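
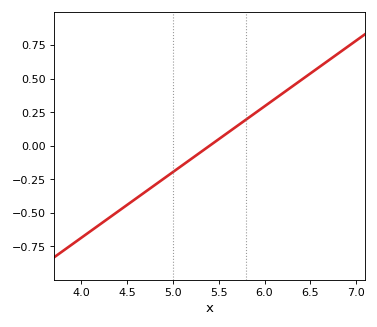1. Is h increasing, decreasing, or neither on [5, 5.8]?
increasing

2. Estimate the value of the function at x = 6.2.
0.4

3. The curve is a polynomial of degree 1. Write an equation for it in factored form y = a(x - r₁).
y = 0.49(x - 5.4)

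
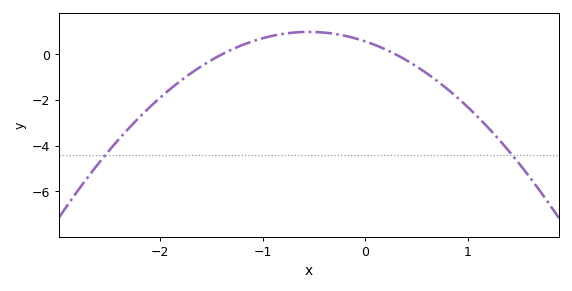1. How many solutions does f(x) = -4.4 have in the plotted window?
2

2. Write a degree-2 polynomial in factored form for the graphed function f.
y = -1.37(x + 1.4)(x - 0.3)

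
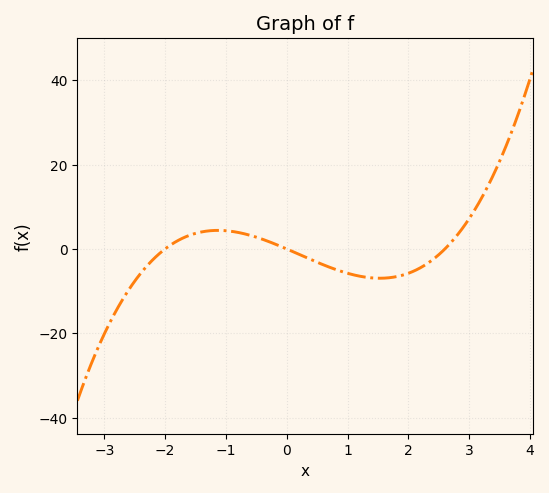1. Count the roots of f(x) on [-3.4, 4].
3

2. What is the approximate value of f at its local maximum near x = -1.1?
4.4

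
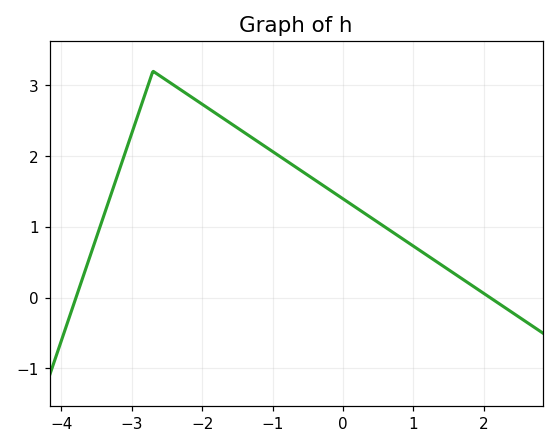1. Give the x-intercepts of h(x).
-3.8, 2.1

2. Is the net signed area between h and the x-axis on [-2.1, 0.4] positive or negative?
positive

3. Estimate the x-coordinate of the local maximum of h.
-2.7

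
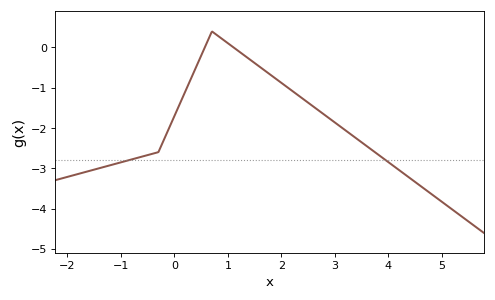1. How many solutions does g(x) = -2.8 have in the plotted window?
2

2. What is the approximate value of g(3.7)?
-2.55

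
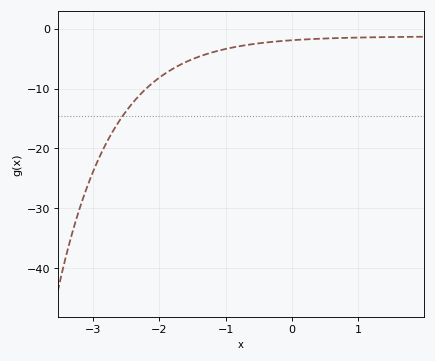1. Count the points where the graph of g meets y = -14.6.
1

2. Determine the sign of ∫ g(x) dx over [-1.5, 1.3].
negative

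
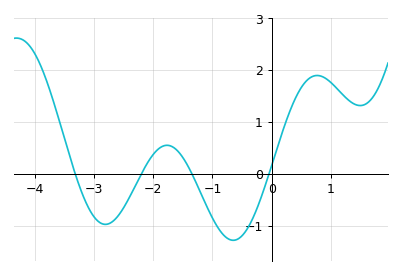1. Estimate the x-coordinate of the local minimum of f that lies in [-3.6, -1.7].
-2.8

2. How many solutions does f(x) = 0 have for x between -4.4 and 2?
4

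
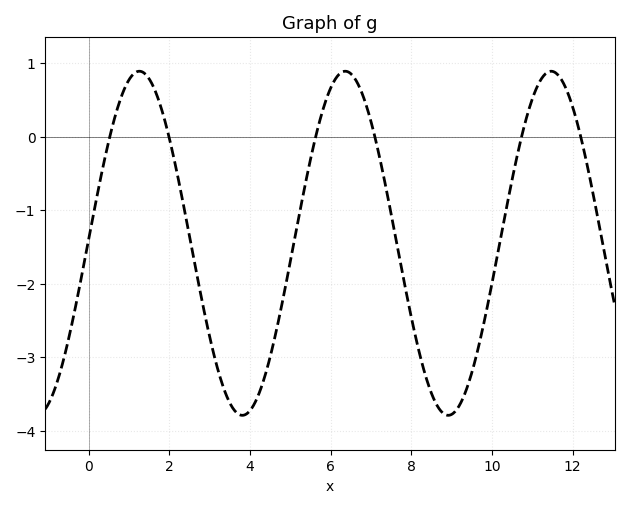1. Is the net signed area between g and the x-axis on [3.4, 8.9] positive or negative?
negative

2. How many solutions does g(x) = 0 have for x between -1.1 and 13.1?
6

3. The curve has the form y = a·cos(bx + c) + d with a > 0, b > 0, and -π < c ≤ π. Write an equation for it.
y = 2.34cos(1.23x - 1.54) - 1.45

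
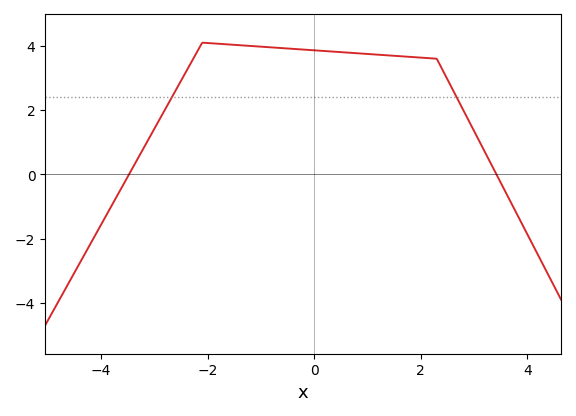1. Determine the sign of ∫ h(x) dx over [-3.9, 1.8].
positive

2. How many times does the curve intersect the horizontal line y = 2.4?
2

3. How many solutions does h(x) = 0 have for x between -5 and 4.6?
2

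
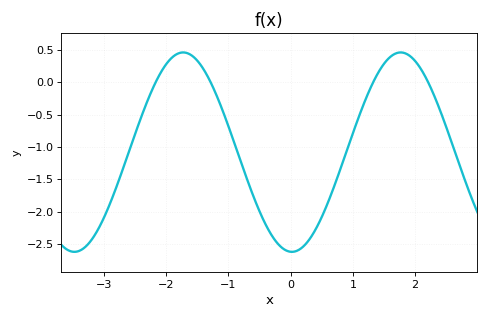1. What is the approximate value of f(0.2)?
-2.55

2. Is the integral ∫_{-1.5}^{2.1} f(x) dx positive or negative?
negative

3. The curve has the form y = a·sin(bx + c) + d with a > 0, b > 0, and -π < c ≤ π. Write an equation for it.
y = 1.54sin(1.8x - 1.6) - 1.08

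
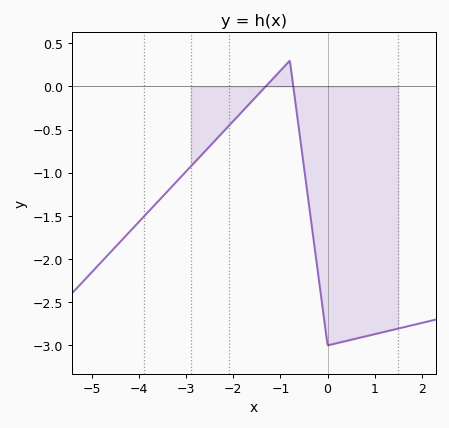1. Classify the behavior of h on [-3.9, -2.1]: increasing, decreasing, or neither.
increasing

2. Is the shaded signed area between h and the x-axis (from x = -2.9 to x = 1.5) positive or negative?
negative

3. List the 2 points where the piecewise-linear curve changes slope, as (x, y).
(-0.8, 0.3); (0, -3)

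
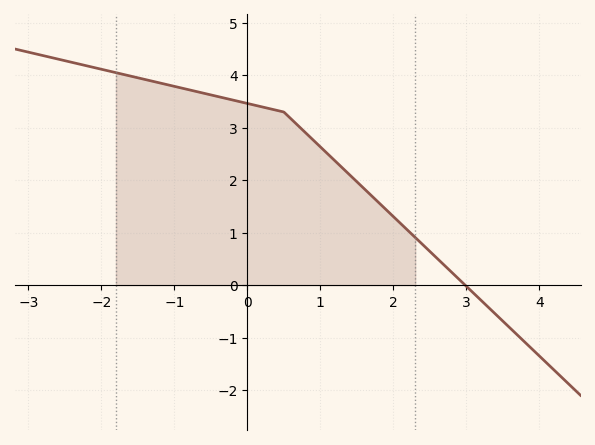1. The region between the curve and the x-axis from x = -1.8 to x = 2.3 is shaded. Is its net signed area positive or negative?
positive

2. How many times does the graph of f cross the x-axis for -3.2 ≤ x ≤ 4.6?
1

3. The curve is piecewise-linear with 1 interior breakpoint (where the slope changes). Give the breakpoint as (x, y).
(0.5, 3.3)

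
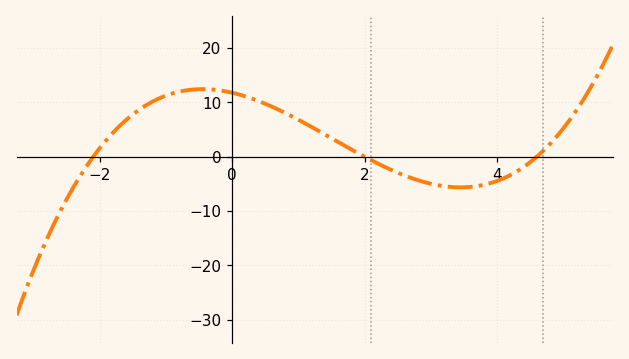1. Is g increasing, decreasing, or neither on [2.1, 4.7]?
neither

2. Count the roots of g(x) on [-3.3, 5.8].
3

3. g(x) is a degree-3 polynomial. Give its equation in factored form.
y = 0.61(x + 2.1)(x - 2)(x - 4.6)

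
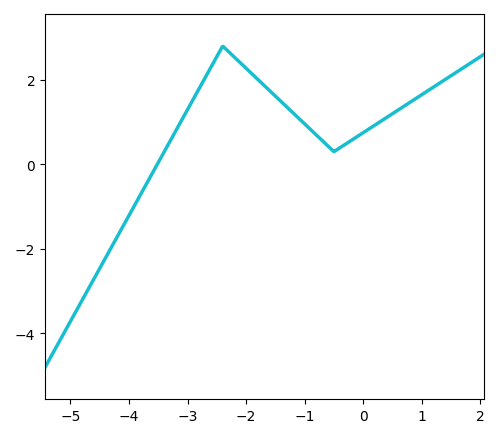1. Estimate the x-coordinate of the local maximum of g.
-2.4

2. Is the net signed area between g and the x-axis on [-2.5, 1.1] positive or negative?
positive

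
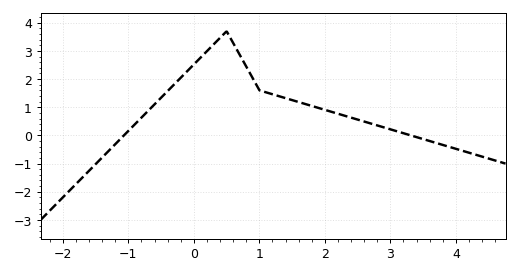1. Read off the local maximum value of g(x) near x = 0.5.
3.7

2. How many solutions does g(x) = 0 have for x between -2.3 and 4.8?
2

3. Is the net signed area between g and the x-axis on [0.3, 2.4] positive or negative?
positive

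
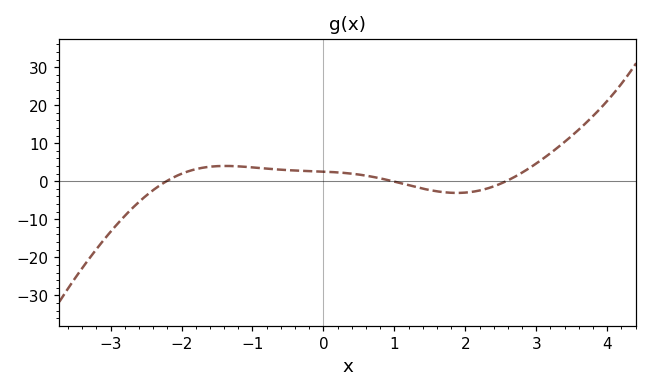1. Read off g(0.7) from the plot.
1.15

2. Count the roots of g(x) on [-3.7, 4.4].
3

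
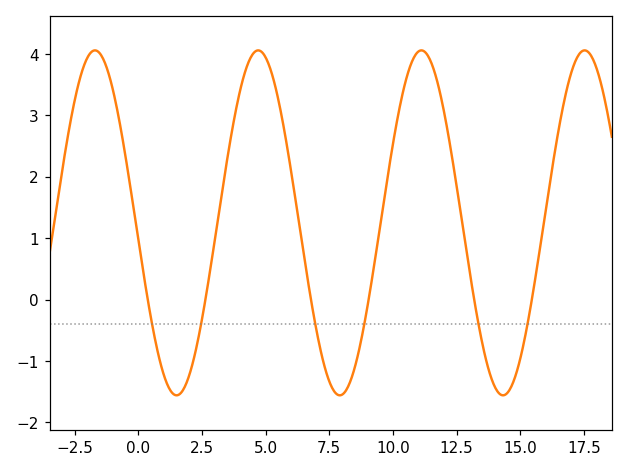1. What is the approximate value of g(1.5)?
-1.56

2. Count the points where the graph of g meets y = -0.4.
6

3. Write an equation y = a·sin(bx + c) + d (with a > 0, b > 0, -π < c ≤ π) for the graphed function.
y = 2.81sin(0.98x - 3.04) + 1.25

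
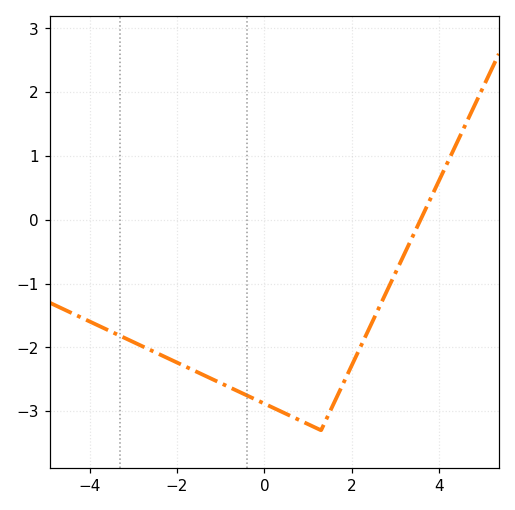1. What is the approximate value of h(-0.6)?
-2.7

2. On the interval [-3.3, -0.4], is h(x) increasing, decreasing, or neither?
decreasing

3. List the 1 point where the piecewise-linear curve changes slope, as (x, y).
(1.3, -3.3)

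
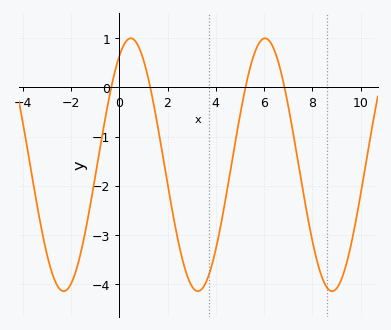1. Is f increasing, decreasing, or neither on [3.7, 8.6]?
neither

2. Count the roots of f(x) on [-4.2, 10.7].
4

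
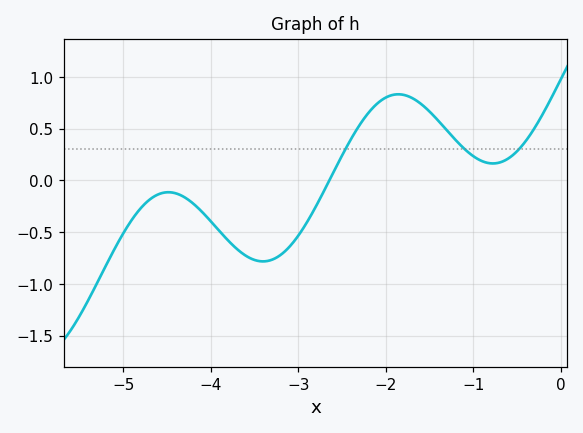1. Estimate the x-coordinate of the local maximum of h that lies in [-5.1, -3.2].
-4.49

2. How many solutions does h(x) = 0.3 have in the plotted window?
3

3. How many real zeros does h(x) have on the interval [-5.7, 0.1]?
1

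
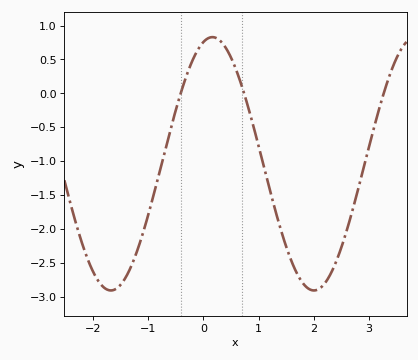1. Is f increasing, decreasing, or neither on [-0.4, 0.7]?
neither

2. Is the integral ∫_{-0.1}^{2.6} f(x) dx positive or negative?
negative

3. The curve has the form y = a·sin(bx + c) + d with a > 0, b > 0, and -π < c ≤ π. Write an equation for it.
y = 1.87sin(1.7x + 1.3) - 1.04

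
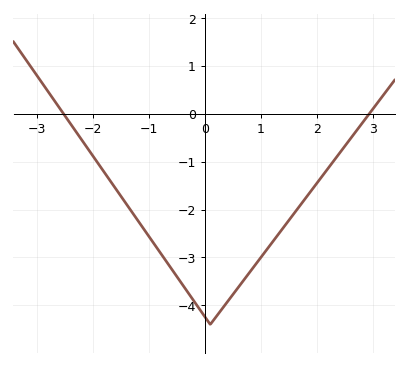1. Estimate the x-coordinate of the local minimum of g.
0.101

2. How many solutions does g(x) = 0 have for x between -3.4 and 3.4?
2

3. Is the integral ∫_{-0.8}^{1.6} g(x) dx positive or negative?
negative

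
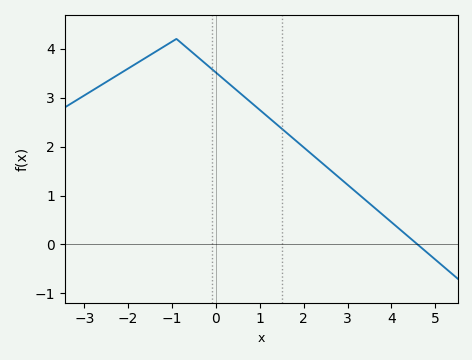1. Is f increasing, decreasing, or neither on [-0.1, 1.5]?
decreasing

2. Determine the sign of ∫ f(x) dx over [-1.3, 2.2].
positive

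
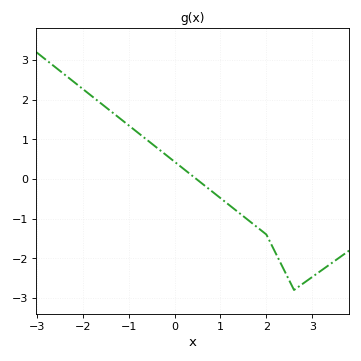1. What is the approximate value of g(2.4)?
-2.3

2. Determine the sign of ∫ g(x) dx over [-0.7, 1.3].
positive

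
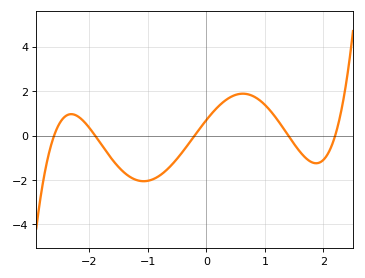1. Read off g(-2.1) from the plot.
0.6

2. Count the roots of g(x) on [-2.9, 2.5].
5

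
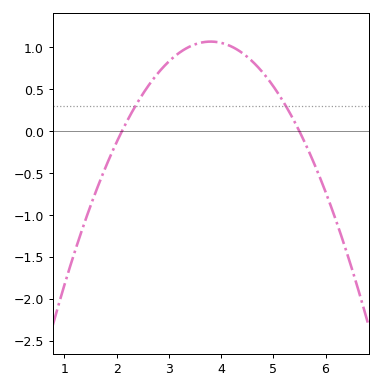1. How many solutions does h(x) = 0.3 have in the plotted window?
2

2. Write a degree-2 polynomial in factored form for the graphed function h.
y = -0.37(x - 2.1)(x - 5.5)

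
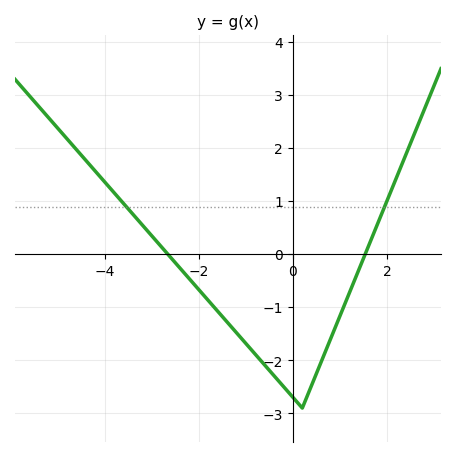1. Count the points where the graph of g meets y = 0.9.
2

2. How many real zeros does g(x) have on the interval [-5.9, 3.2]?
2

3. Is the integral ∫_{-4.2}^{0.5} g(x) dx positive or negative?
negative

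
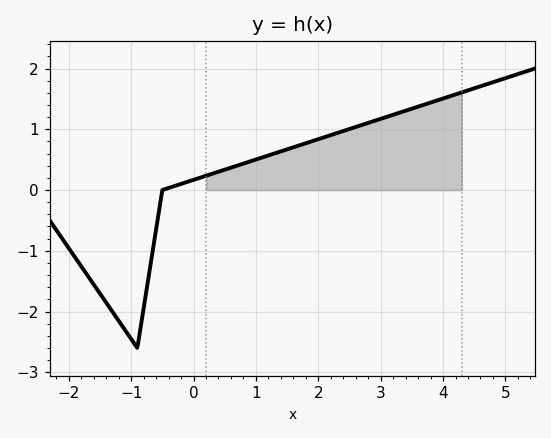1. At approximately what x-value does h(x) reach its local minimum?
-1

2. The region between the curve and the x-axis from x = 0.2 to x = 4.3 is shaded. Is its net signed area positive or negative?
positive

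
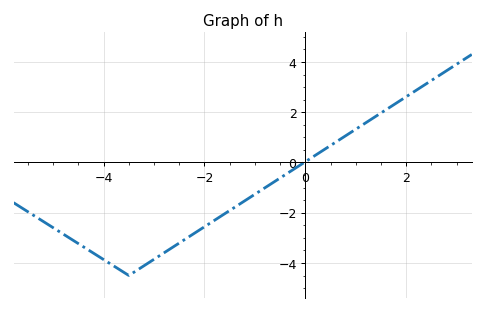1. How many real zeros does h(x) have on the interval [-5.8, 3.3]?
1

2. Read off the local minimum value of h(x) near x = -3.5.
-4.5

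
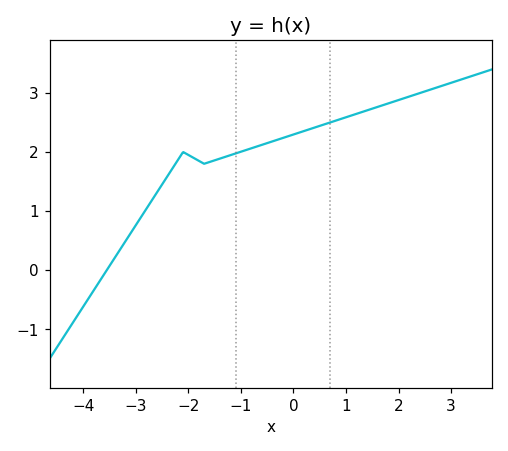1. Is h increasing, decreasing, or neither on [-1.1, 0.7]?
increasing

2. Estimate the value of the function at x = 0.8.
2.5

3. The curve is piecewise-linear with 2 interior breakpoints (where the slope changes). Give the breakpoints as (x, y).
(-2.1, 2); (-1.7, 1.8)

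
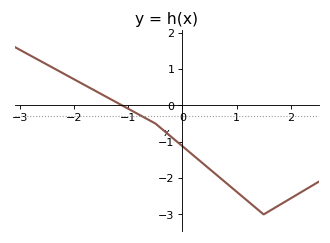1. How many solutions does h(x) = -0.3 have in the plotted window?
1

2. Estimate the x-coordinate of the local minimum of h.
1.5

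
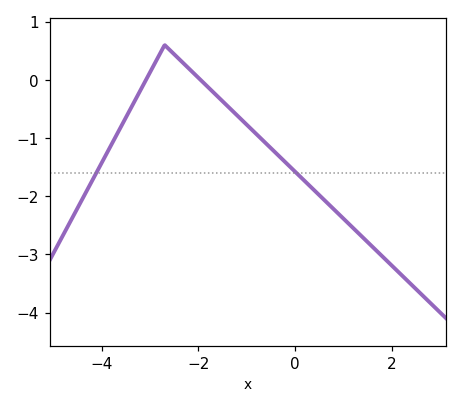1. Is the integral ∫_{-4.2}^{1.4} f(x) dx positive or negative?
negative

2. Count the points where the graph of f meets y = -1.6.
2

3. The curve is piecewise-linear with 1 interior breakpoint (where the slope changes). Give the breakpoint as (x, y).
(-2.7, 0.6)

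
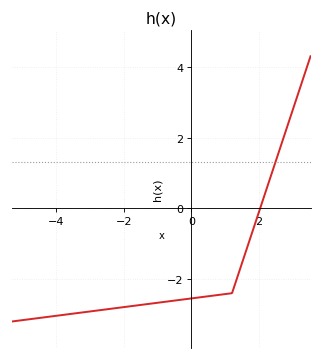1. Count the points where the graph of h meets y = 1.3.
1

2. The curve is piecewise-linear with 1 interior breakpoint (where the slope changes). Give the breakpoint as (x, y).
(1.2, -2.4)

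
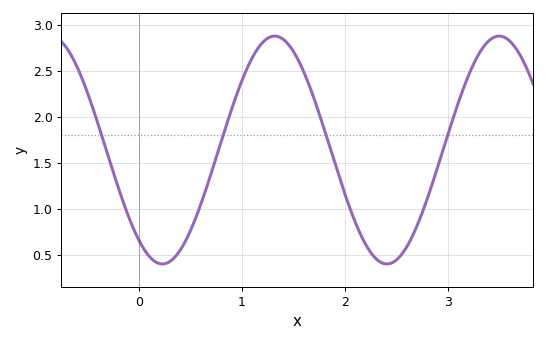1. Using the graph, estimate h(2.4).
0.4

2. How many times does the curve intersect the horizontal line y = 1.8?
4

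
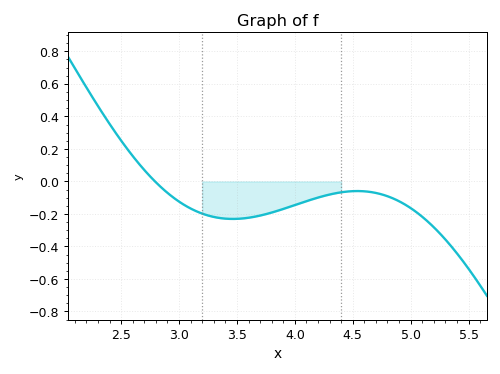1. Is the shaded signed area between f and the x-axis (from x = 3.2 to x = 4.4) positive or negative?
negative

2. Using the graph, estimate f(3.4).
-0.229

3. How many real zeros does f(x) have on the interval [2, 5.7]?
1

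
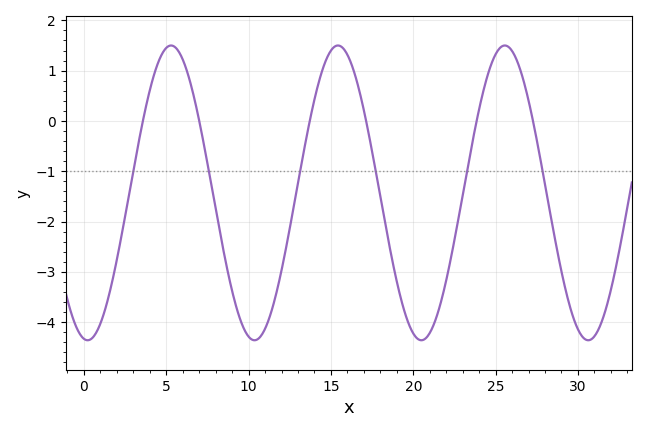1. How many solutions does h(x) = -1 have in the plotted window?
6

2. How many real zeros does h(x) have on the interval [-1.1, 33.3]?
6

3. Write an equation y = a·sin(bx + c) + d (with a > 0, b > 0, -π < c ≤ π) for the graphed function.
y = 2.93sin(0.62x - 1.71) - 1.43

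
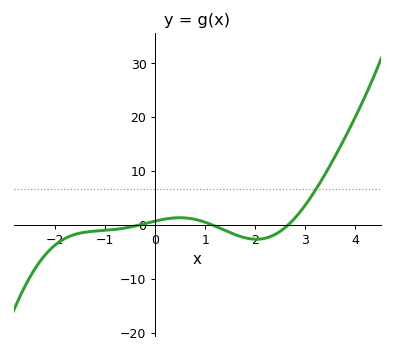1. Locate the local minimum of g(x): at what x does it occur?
2.02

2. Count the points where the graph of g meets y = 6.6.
1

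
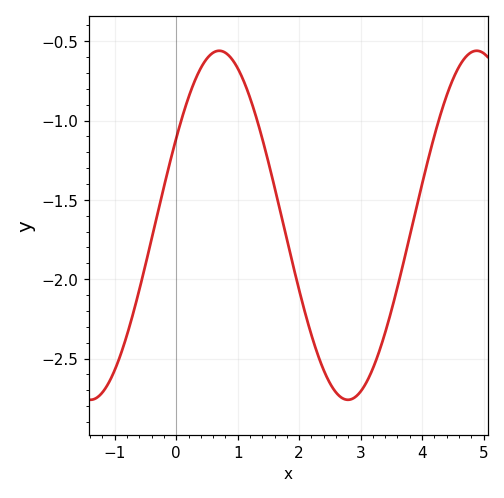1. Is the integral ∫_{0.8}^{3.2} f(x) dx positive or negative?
negative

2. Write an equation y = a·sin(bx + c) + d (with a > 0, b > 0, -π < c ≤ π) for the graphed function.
y = 1.1sin(1.5x + 0.52) - 1.66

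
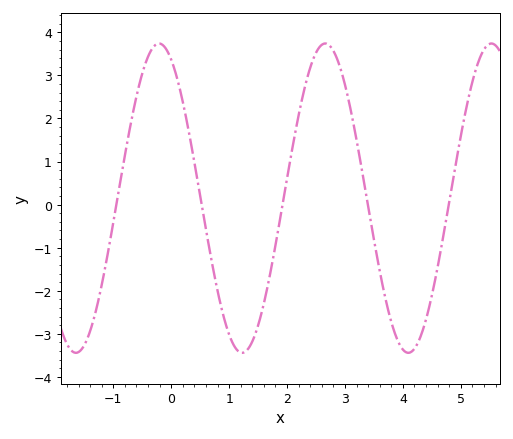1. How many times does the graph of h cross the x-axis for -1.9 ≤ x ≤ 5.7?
5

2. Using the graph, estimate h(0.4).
0.985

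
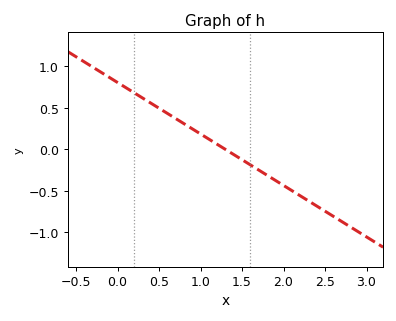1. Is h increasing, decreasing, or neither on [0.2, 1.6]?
decreasing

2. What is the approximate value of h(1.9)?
-0.35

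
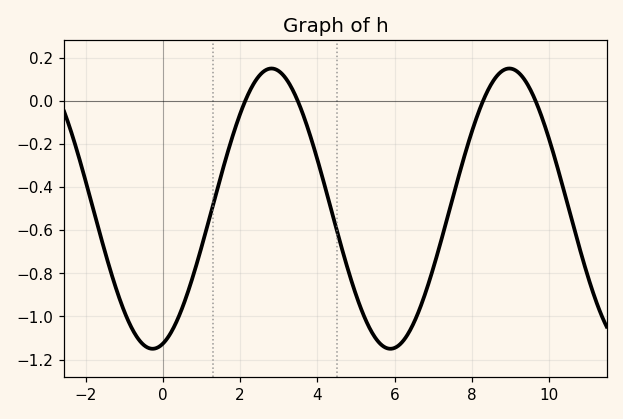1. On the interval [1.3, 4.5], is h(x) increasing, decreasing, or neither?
neither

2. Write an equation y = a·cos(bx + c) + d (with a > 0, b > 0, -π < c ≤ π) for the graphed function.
y = 0.65cos(1x - 2.9) - 0.5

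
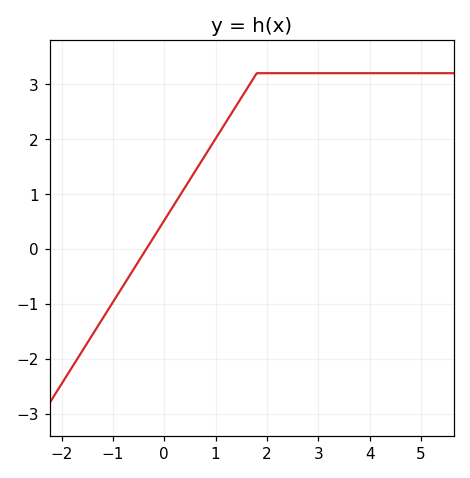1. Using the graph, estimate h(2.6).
3.2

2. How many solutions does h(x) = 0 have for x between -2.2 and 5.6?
1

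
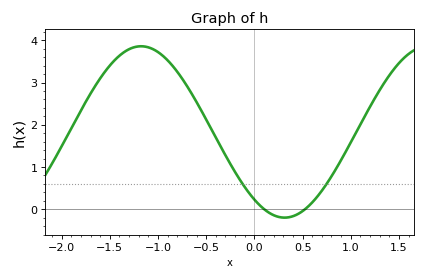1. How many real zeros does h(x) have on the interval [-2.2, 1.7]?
2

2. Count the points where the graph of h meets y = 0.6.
2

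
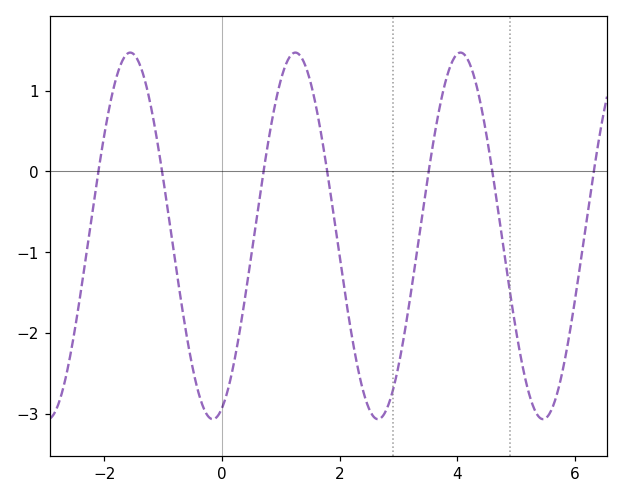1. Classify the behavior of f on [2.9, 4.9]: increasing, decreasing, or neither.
neither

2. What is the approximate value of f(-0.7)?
-1.58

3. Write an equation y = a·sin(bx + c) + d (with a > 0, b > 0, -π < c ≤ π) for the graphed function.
y = 2.27sin(2.24x - 1.22) - 0.8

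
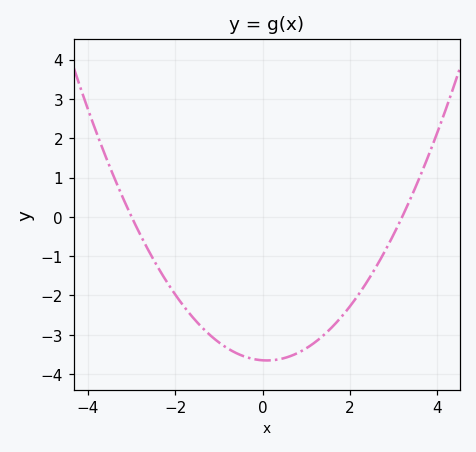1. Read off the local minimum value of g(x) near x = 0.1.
-3.65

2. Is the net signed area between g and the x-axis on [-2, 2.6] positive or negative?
negative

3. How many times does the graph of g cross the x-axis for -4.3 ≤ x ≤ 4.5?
2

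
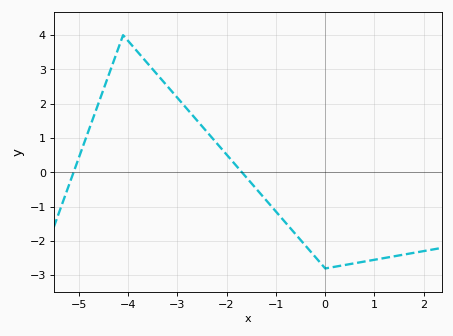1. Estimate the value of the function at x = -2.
0.517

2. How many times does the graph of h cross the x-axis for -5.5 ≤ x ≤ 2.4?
2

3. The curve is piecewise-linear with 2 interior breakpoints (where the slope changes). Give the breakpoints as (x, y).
(-4.1, 4); (0, -2.8)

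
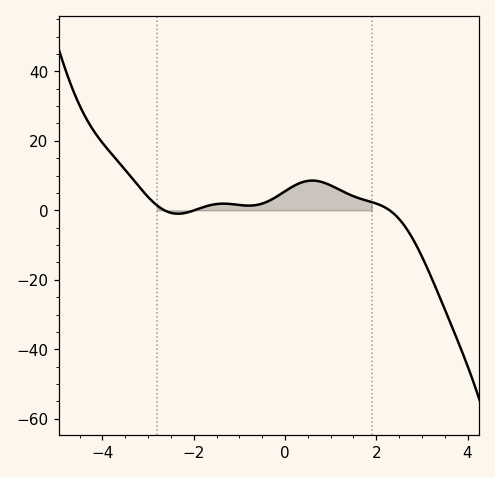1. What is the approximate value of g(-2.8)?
1.38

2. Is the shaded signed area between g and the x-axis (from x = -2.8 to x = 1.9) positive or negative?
positive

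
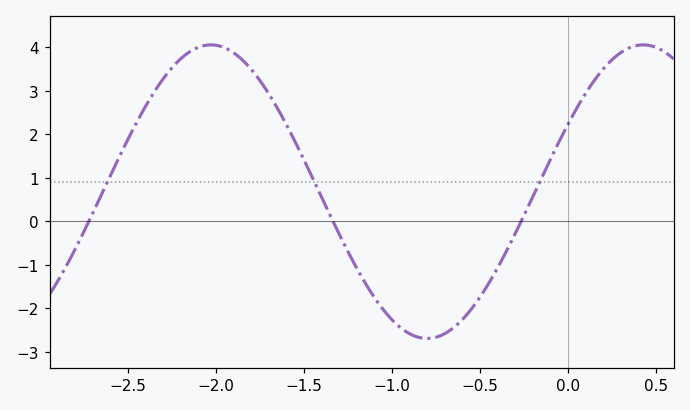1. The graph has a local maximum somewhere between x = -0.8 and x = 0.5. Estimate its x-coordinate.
0.45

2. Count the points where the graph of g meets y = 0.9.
3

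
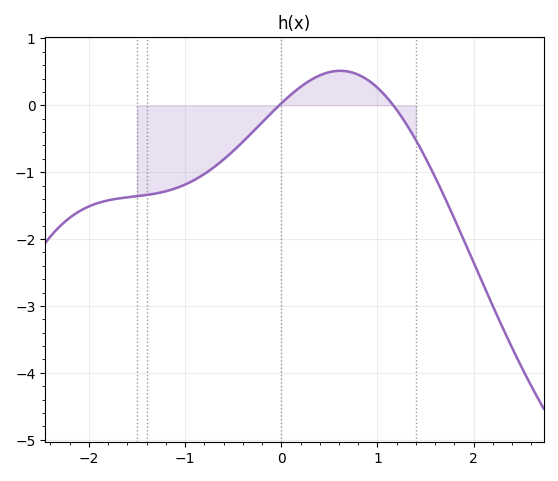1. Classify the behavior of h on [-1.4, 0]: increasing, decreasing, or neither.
increasing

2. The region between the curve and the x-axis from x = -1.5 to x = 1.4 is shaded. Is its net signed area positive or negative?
negative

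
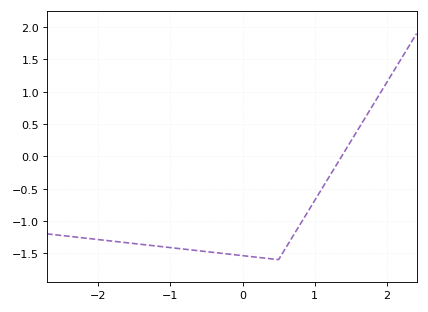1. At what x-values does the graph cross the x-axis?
1.4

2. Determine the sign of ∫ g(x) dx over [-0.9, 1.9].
negative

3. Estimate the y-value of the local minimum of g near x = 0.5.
-1.6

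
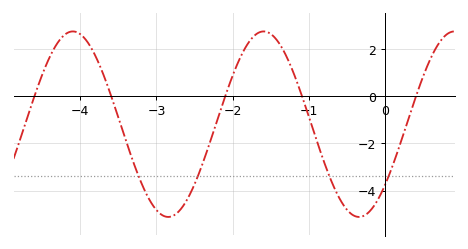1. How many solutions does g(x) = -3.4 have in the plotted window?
4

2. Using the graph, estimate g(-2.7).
-4.86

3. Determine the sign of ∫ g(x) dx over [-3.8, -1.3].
negative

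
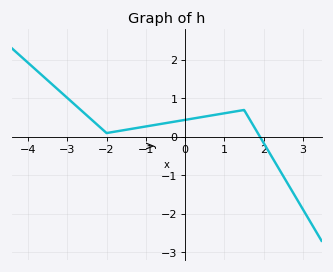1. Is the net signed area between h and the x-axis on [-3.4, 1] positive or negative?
positive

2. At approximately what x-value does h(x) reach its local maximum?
1.5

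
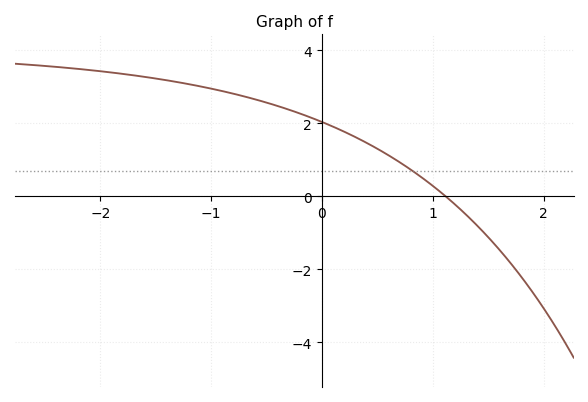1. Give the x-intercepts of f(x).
1.1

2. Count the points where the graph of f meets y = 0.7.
1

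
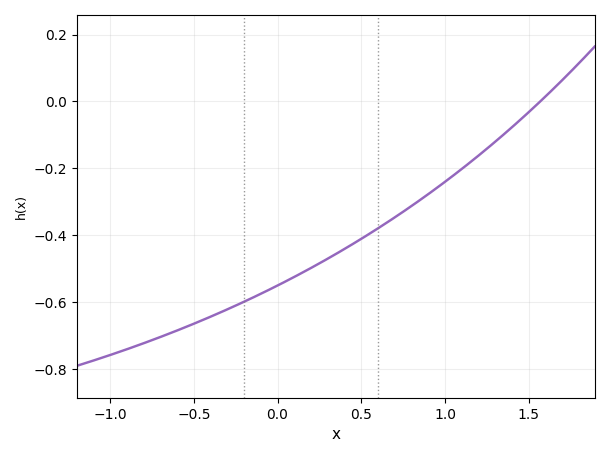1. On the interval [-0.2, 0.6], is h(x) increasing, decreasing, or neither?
increasing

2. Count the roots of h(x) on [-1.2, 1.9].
1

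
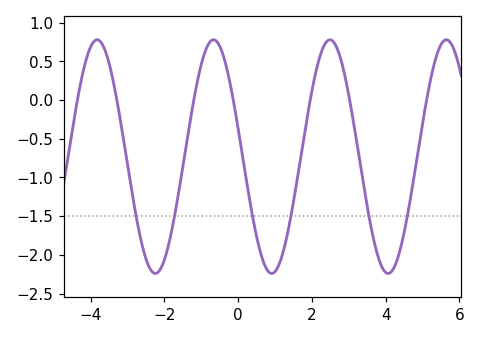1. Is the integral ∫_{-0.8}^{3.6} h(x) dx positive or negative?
negative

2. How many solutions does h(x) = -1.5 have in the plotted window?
6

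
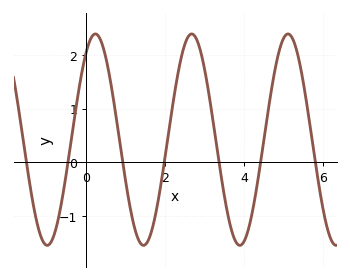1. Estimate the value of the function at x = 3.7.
-1.31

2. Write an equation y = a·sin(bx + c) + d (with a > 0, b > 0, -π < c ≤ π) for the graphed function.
y = 1.97sin(2.58x + 0.95) + 0.42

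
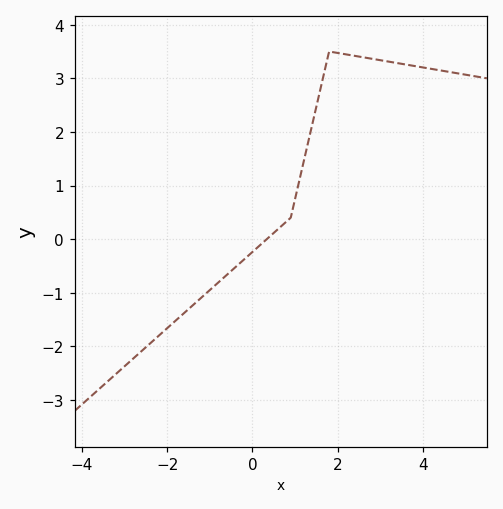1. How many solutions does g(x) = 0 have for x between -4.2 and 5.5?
1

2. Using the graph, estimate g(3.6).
3.3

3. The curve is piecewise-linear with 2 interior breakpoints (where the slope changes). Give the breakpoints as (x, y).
(0.9, 0.4); (1.8, 3.5)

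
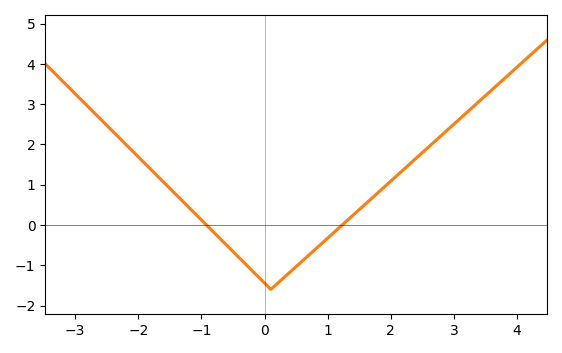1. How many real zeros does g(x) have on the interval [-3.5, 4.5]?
2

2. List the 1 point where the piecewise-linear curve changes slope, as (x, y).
(0.1, -1.6)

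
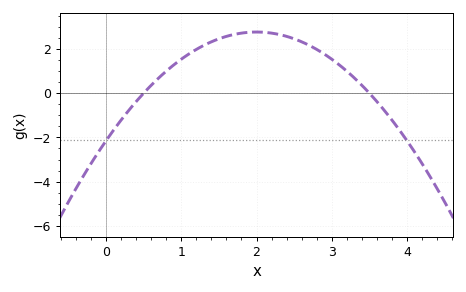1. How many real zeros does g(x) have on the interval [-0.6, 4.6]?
2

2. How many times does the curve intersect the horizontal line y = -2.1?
2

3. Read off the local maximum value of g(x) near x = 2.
2.77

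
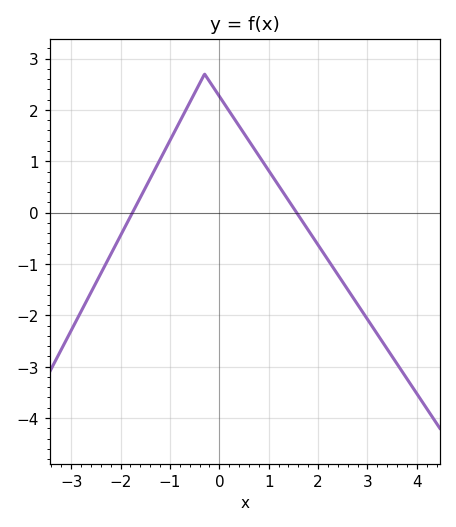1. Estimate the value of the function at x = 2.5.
-1.4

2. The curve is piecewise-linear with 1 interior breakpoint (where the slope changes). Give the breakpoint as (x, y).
(-0.3, 2.7)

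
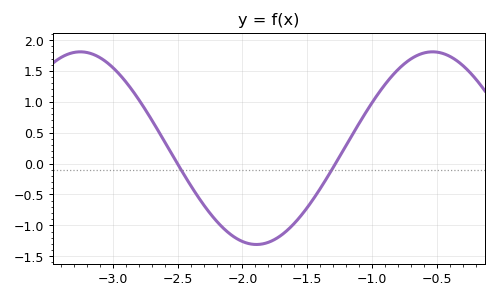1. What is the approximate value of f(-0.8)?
1.5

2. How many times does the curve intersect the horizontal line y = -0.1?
2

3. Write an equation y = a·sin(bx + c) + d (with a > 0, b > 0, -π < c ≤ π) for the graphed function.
y = 1.56sin(2.3x + 2.8) + 0.25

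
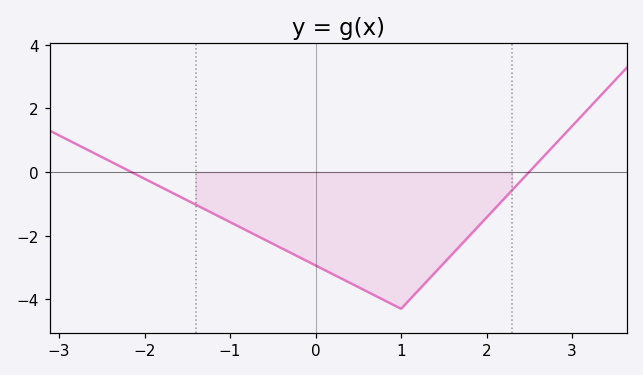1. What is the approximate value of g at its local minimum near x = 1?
-4.3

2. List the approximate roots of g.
-2.16, 2.5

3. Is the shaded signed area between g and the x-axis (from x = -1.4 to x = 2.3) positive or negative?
negative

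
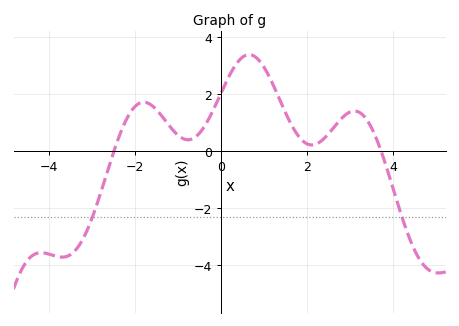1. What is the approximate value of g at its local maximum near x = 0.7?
3.4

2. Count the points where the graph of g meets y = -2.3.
2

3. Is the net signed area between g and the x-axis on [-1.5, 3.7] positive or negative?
positive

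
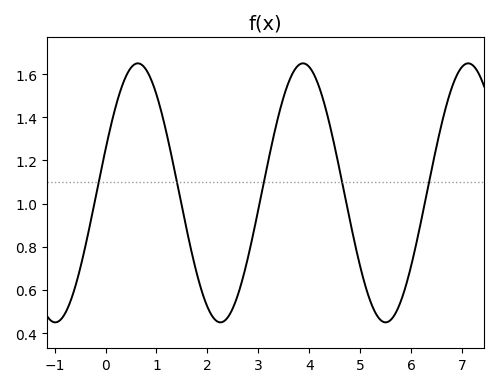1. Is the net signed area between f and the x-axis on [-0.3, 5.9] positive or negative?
positive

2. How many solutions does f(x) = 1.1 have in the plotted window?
5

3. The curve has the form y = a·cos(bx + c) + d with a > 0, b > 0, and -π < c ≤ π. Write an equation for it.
y = 0.6cos(1.9x - 1.2) + 1.05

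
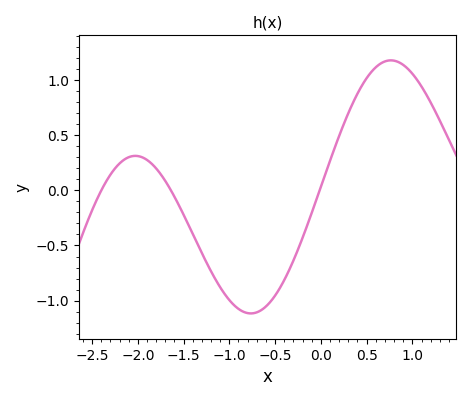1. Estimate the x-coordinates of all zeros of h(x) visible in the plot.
-2.4, -1.6, 0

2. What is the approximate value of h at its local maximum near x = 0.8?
1.2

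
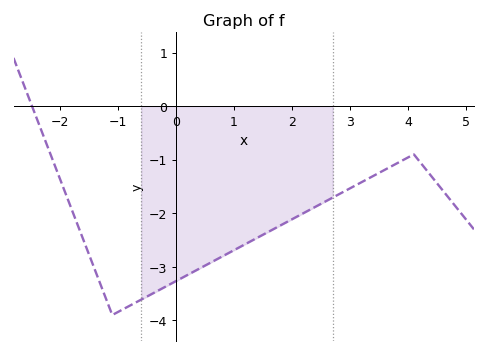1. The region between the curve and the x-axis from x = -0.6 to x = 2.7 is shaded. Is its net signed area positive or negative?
negative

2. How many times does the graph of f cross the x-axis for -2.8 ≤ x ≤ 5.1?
1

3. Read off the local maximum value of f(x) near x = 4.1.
-0.9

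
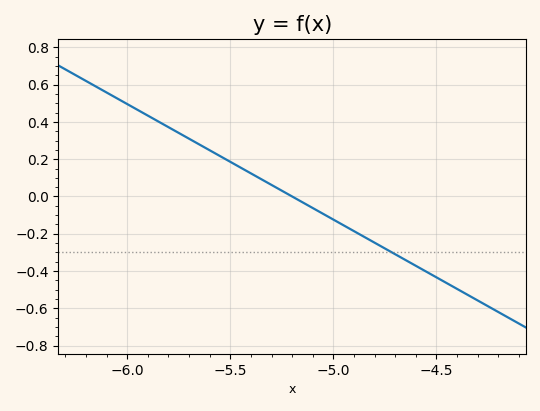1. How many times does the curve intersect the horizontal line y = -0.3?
1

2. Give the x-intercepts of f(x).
-5.2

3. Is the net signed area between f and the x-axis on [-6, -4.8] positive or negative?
positive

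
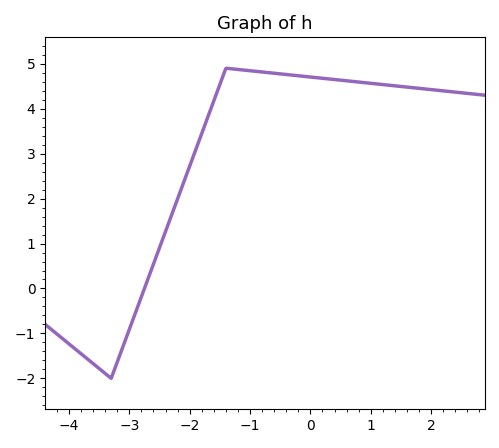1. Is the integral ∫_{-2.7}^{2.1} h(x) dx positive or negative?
positive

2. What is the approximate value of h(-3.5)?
-1.8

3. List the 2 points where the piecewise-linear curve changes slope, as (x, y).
(-3.3, -2); (-1.4, 4.9)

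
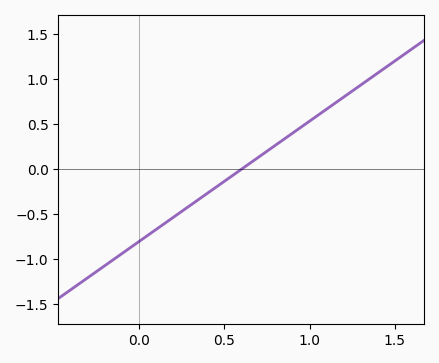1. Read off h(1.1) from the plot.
0.65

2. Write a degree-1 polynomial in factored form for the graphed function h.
y = 1.34(x - 0.6)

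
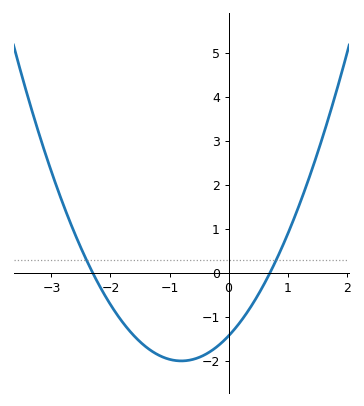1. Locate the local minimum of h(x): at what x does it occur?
-0.8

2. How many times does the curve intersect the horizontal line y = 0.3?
2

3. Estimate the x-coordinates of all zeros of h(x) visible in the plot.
-2.3, 0.7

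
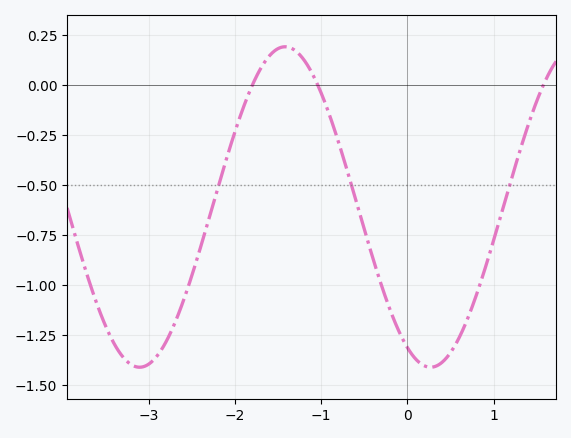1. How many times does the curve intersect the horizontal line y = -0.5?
3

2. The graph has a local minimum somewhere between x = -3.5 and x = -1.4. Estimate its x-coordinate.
-3.1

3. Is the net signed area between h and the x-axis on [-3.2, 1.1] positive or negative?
negative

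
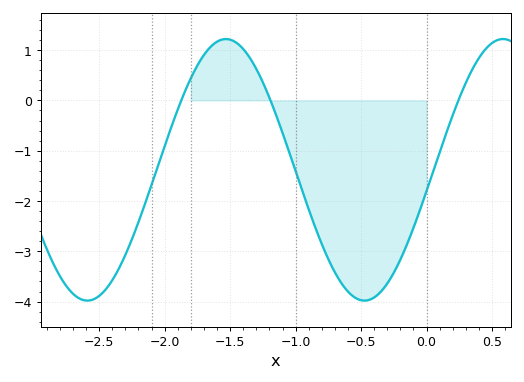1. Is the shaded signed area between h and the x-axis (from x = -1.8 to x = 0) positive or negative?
negative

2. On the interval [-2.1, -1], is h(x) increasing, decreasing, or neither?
neither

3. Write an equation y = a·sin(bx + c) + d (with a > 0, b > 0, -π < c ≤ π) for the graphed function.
y = 2.6sin(3x - 0.16) - 1.38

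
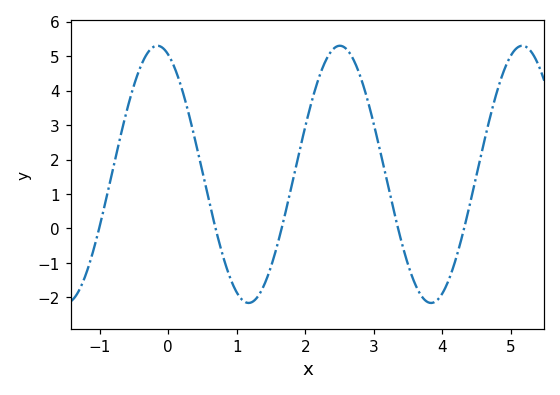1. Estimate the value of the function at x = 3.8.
-2.15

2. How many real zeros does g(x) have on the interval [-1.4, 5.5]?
5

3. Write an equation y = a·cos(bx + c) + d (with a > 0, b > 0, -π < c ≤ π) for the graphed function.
y = 3.73cos(2.36x + 0.37) + 1.57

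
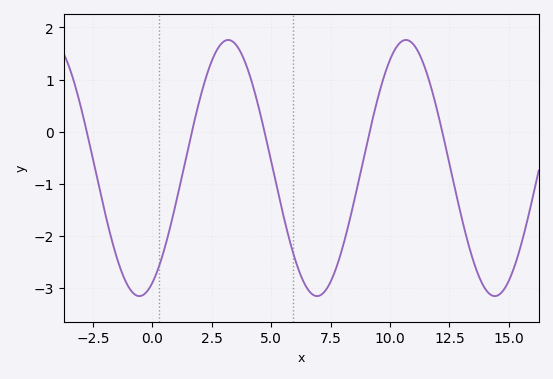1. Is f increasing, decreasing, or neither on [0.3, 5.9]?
neither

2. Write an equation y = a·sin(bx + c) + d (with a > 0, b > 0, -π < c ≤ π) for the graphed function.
y = 2.46sin(0.84x - 1.11) - 0.7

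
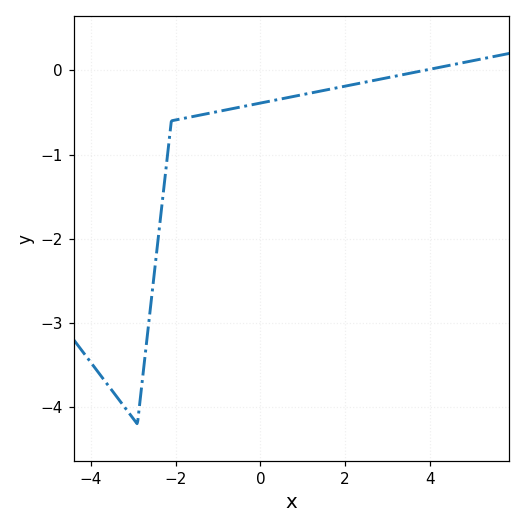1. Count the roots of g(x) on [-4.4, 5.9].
1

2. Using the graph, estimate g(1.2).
-0.3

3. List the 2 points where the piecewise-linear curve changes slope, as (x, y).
(-2.9, -4.2); (-2.1, -0.6)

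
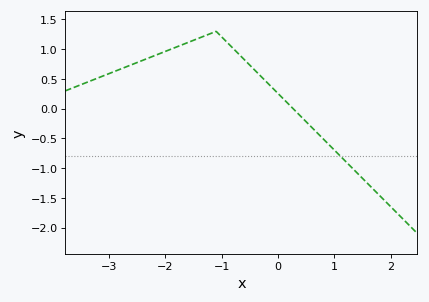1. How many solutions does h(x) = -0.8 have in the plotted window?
1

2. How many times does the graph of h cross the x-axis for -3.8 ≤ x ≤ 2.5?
1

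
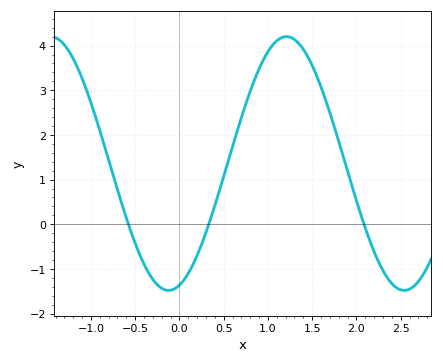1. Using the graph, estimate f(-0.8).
1.44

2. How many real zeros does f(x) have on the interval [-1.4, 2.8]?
3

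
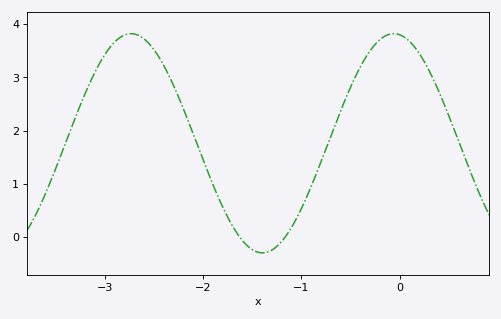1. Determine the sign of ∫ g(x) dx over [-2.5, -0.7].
positive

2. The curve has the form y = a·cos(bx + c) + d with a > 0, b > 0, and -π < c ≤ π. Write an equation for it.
y = 2.06cos(2.35x + 0.142) + 1.76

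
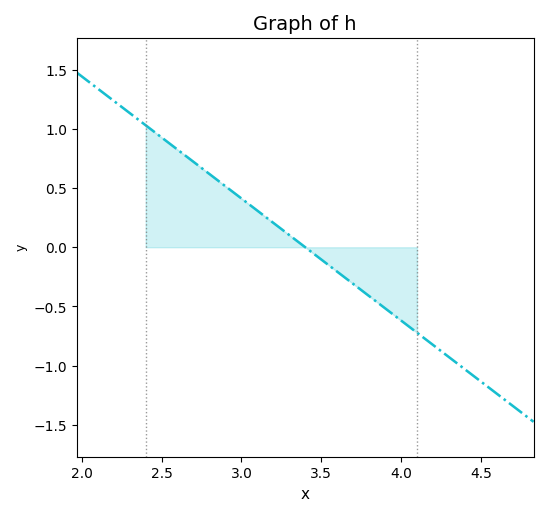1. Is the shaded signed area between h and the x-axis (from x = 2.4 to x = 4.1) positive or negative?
positive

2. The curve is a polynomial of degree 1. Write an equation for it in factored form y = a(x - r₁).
y = -1.03(x - 3.4)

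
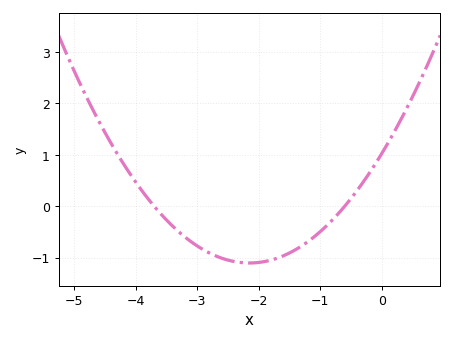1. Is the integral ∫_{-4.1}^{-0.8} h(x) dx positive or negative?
negative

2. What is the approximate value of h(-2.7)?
-1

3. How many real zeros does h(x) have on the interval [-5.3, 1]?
2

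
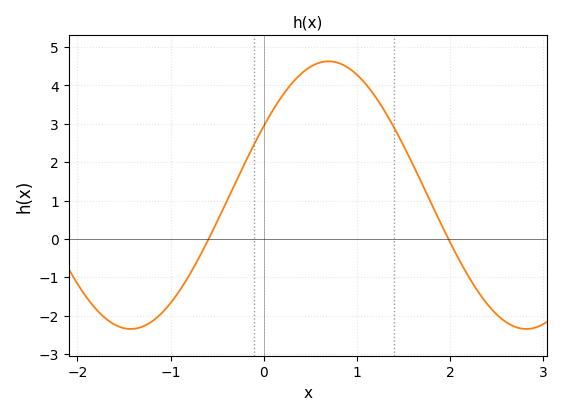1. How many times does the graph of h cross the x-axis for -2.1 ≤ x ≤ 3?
2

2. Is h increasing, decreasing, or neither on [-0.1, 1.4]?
neither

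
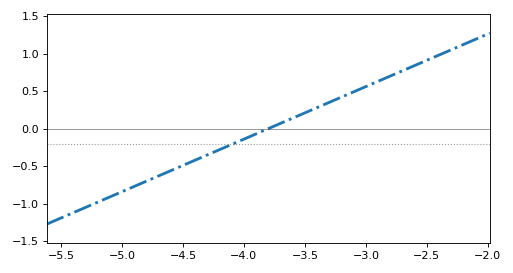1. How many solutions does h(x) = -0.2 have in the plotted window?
1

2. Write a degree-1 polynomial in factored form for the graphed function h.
y = 0.7(x + 3.8)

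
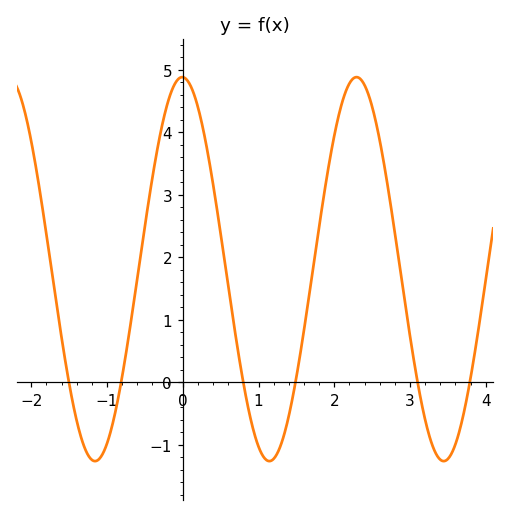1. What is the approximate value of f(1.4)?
-0.537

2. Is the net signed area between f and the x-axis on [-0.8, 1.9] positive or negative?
positive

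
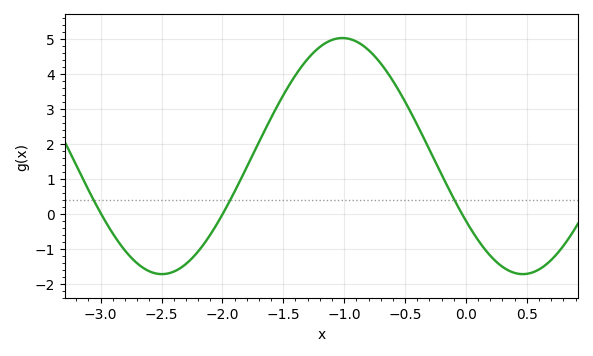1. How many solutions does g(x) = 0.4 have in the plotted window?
3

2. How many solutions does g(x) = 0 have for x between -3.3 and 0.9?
3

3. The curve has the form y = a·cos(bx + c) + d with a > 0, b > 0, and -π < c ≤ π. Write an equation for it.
y = 3.38cos(2.1x + 2.2) + 1.65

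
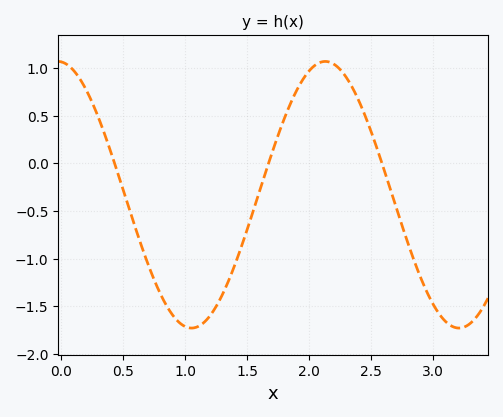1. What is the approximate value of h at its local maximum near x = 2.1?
1.05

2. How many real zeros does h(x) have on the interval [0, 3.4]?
3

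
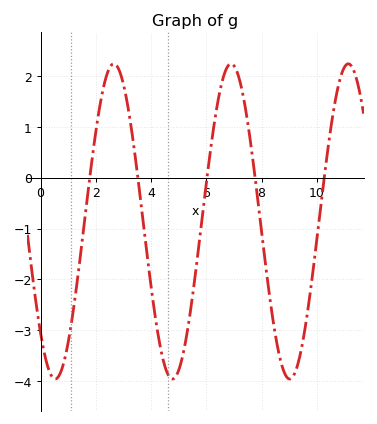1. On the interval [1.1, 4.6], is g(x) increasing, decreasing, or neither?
neither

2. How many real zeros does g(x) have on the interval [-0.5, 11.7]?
5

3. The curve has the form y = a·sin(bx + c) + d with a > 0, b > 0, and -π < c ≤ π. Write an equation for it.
y = 3.1sin(1.48x - 2.35) - 0.86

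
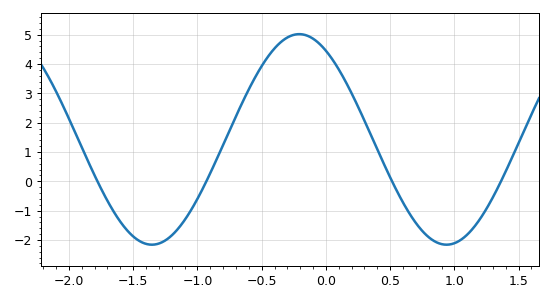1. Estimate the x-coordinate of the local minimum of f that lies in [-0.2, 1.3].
0.939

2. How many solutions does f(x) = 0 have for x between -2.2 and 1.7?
4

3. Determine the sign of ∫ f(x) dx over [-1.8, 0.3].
positive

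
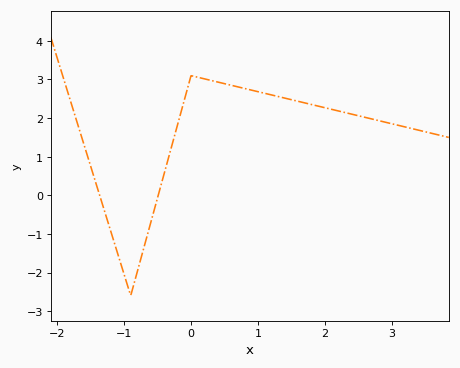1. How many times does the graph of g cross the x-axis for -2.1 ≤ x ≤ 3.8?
2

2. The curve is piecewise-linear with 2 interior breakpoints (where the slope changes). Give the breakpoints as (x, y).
(-0.9, -2.6); (0, 3.1)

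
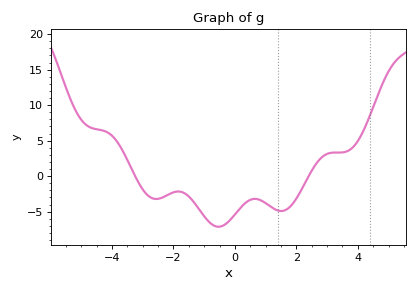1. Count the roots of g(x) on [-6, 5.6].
2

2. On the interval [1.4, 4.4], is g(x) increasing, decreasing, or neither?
neither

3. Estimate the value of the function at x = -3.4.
1.5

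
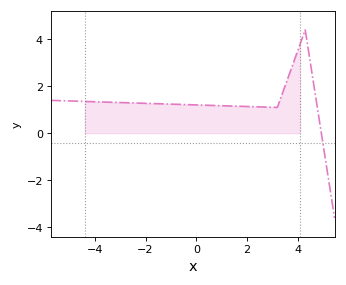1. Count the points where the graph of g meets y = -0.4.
1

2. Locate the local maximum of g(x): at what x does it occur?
4.3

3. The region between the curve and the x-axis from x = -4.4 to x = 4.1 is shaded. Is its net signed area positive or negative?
positive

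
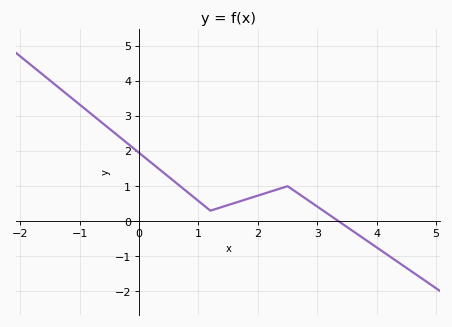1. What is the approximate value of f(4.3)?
-1.1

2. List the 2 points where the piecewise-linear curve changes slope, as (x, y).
(1.2, 0.3); (2.5, 1)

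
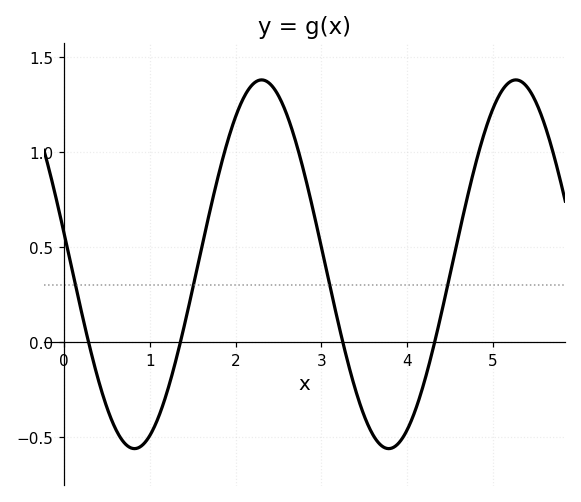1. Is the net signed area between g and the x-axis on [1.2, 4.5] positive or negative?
positive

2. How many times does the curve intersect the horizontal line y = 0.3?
4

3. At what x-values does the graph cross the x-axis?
0.3, 1.4, 3.2, 4.3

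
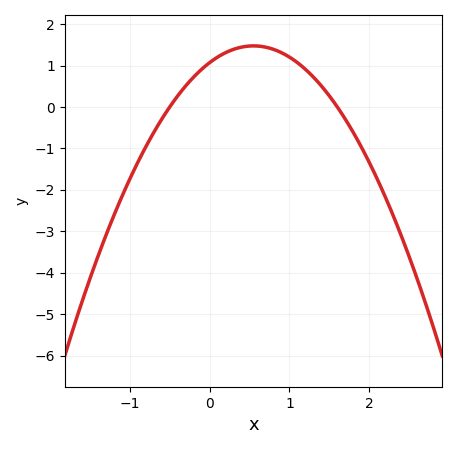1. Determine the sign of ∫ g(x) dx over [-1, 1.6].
positive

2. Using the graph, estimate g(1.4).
0.5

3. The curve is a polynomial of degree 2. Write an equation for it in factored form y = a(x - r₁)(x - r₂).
y = -1.34(x + 0.5)(x - 1.6)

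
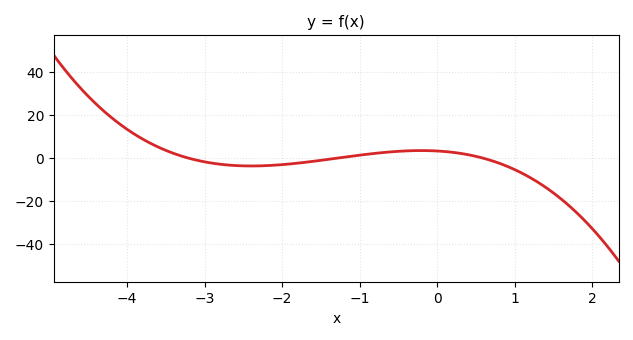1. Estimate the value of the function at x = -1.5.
0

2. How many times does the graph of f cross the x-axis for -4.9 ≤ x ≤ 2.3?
3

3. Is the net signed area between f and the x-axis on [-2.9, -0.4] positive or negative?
negative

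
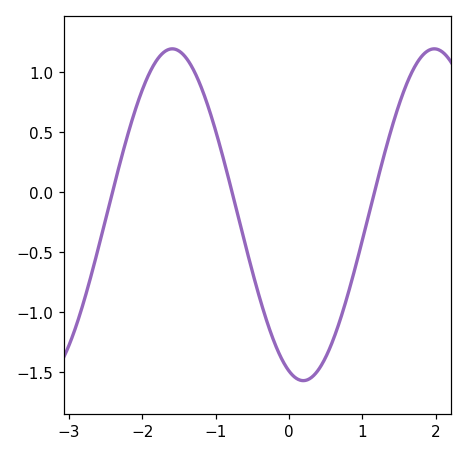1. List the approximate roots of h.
-2.4, -0.777, 1.17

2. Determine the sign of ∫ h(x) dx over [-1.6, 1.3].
negative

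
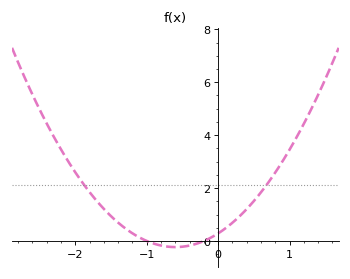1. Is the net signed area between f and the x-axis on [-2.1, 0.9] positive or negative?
positive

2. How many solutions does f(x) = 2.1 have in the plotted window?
2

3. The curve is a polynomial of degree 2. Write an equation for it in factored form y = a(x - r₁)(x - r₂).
y = 1.44(x + 1)(x + 0.2)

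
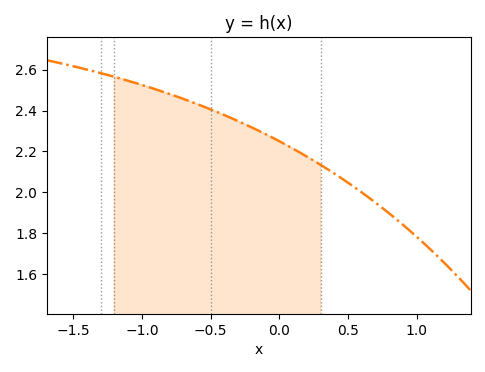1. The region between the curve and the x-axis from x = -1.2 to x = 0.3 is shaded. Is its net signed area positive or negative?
positive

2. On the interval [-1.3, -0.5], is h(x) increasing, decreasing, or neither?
decreasing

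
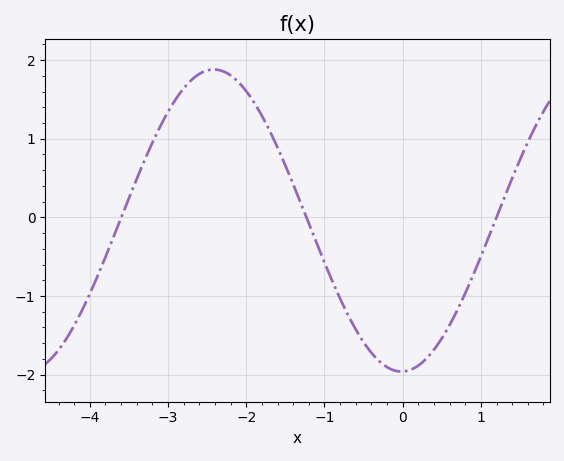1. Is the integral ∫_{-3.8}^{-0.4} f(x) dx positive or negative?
positive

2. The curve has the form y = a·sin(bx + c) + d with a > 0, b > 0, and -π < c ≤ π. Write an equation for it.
y = 1.92sin(1.3x - 1.6) - 0.04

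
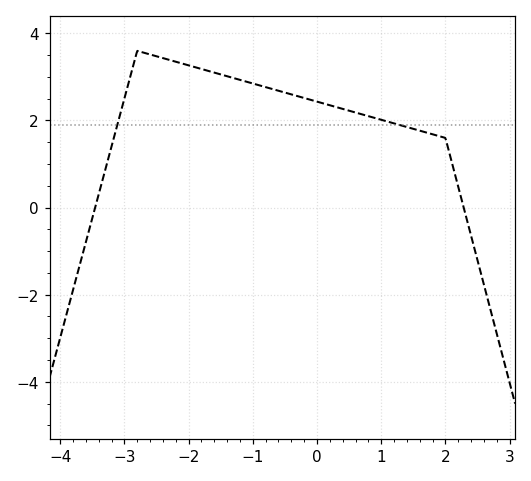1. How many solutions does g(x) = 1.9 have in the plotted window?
2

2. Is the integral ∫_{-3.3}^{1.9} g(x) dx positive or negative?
positive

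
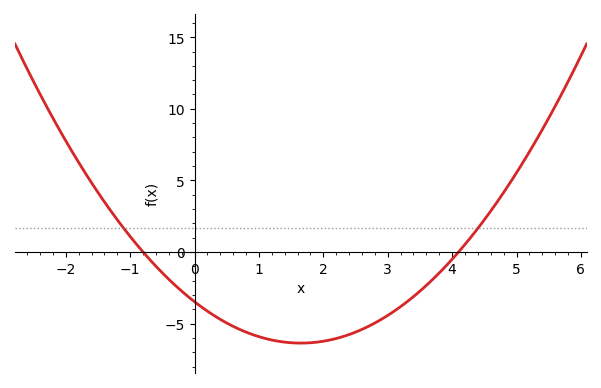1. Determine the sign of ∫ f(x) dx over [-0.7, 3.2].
negative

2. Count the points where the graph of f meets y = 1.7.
2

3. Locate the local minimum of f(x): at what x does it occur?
1.6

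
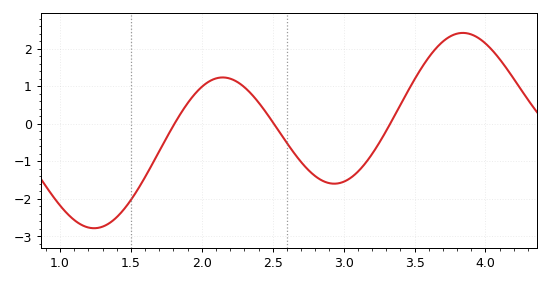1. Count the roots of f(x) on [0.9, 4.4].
3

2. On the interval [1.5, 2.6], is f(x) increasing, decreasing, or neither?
neither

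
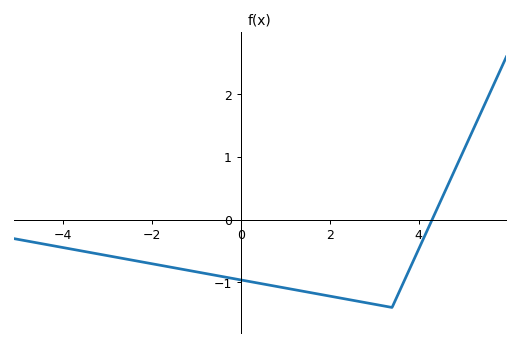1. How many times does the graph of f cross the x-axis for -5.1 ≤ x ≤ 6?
1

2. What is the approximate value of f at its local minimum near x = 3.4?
-1.4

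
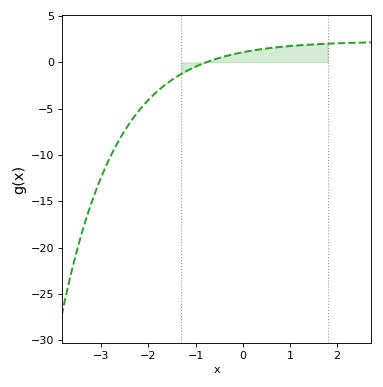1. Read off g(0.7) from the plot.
1.5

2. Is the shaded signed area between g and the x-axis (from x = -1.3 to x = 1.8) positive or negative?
positive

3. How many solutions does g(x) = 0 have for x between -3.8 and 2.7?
1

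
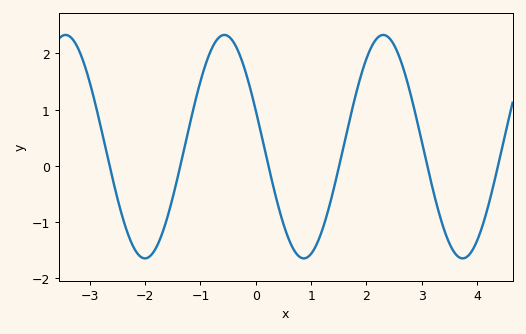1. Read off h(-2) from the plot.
-1.6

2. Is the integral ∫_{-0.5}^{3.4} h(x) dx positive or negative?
positive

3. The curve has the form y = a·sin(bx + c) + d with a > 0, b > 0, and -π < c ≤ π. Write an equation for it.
y = 1.99sin(2.2x + 2.8) + 0.34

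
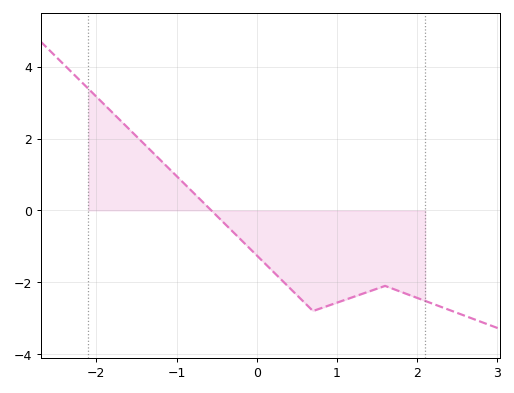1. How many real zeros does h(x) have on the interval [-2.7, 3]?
1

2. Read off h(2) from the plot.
-2.43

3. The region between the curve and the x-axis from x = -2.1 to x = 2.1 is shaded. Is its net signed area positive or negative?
negative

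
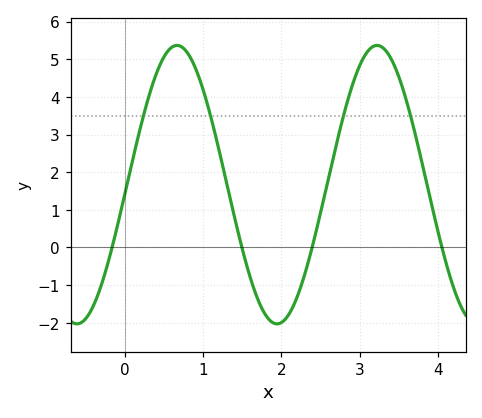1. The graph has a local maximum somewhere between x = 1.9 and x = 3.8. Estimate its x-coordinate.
3.2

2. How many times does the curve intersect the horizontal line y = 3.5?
4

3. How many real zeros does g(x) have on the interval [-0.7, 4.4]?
4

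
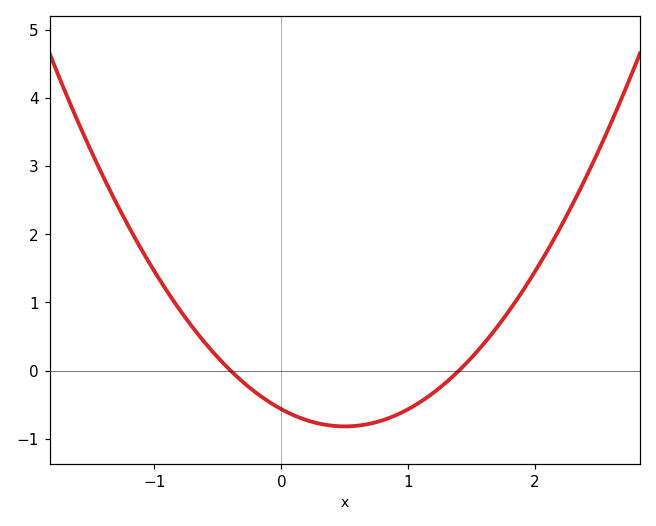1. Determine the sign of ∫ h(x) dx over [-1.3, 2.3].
positive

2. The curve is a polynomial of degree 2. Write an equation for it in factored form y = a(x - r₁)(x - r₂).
y = 1.01(x + 0.4)(x - 1.4)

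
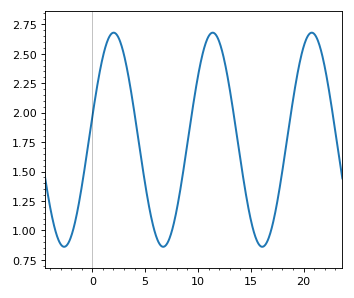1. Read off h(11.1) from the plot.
2.66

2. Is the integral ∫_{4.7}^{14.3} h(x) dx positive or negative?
positive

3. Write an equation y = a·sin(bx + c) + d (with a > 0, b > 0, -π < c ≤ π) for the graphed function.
y = 0.91sin(0.67x + 0.22) + 1.77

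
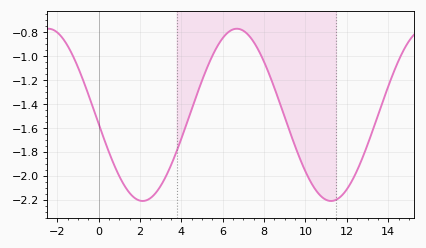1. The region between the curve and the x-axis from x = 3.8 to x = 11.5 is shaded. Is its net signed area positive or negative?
negative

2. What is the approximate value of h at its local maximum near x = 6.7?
-0.78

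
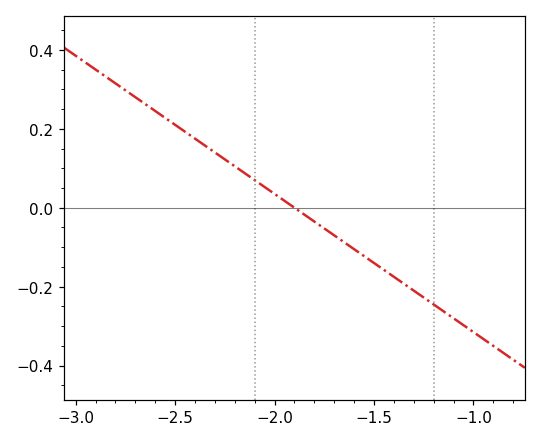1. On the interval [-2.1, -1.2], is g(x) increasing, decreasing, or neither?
decreasing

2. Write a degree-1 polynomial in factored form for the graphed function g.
y = -0.35(x + 1.9)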